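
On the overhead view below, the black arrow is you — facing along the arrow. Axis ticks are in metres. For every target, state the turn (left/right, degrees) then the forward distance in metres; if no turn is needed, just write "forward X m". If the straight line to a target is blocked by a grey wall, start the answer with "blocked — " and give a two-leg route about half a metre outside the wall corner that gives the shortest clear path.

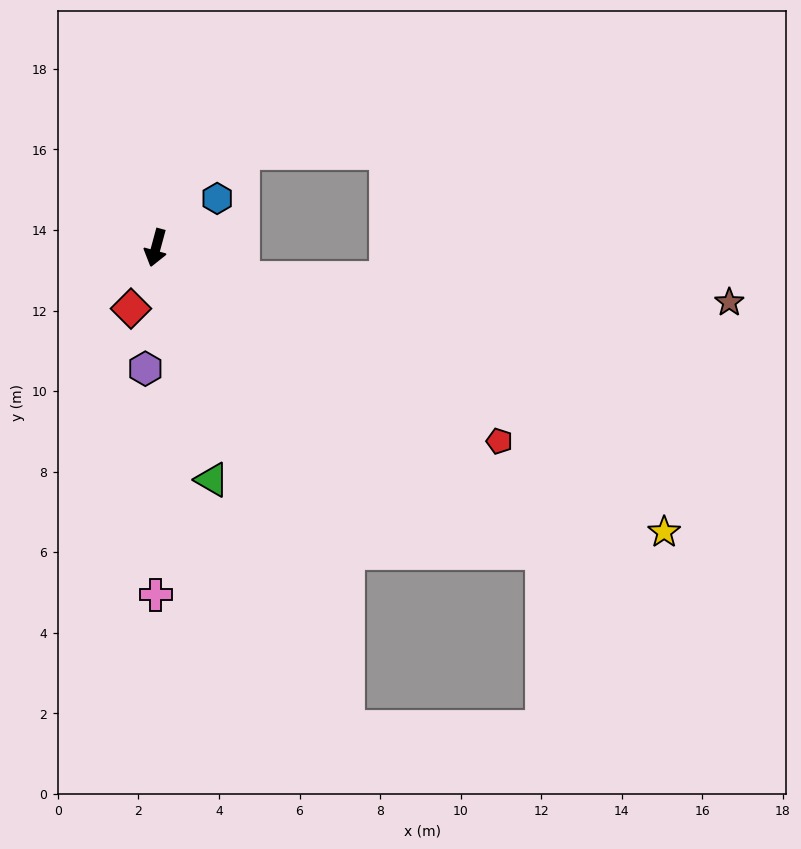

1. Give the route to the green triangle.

turn left 29°, forward 5.9 m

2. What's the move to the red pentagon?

turn left 76°, forward 9.8 m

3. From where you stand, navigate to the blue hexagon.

turn left 144°, forward 2.0 m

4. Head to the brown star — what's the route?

blocked — turn left 86°, forward 2.3 m, then turn left 16°, forward 12.1 m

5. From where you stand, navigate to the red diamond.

turn right 7°, forward 1.6 m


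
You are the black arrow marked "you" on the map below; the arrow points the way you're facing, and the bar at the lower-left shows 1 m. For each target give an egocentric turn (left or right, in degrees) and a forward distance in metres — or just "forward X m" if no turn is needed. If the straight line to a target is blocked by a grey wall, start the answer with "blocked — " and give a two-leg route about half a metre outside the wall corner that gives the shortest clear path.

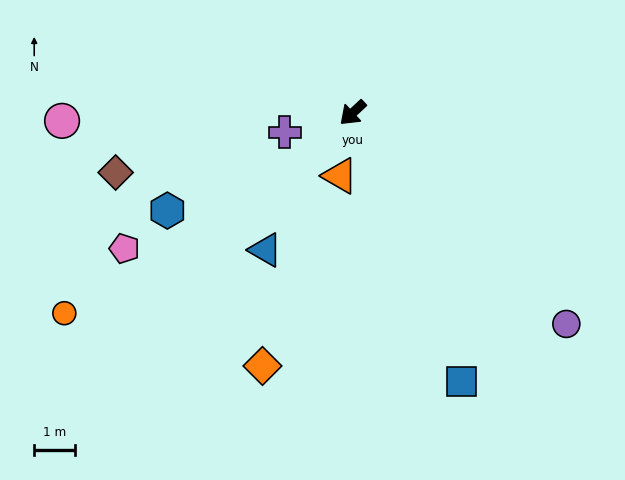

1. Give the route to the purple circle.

turn left 92°, forward 7.3 m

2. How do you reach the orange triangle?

turn left 36°, forward 1.6 m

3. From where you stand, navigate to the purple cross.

turn right 27°, forward 1.7 m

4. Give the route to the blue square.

turn left 69°, forward 7.1 m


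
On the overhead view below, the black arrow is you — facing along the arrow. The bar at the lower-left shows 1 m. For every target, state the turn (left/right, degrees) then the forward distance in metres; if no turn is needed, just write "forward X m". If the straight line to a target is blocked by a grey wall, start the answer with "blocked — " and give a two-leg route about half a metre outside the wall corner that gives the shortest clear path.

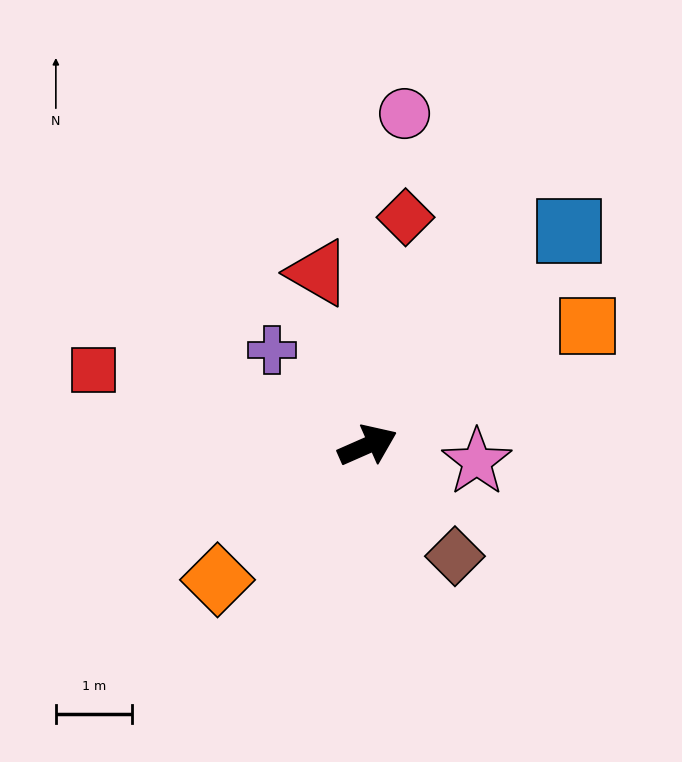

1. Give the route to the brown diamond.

turn right 76°, forward 1.8 m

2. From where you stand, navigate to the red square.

turn left 141°, forward 3.7 m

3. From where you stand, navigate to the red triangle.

turn left 82°, forward 2.3 m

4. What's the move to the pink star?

turn right 32°, forward 1.4 m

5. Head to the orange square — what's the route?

turn left 5°, forward 3.3 m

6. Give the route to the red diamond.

turn left 57°, forward 3.0 m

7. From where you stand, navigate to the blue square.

turn left 23°, forward 3.9 m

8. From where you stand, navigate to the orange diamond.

turn right 162°, forward 2.6 m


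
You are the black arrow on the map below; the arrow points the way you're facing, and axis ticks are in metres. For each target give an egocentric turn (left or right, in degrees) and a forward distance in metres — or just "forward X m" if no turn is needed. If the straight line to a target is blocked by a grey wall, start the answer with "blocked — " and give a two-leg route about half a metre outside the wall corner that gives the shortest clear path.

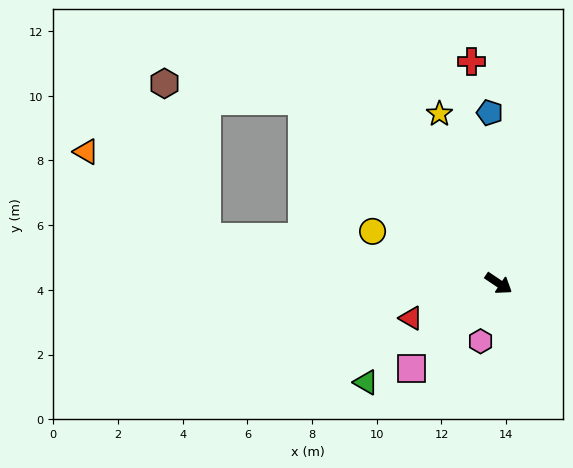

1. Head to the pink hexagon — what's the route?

turn right 73°, forward 1.9 m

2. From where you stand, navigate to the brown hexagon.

blocked — turn left 171°, forward 8.3 m, then turn left 35°, forward 4.3 m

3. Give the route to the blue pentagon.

turn left 127°, forward 5.3 m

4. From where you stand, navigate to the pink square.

turn right 102°, forward 3.8 m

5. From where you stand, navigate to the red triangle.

turn right 124°, forward 2.9 m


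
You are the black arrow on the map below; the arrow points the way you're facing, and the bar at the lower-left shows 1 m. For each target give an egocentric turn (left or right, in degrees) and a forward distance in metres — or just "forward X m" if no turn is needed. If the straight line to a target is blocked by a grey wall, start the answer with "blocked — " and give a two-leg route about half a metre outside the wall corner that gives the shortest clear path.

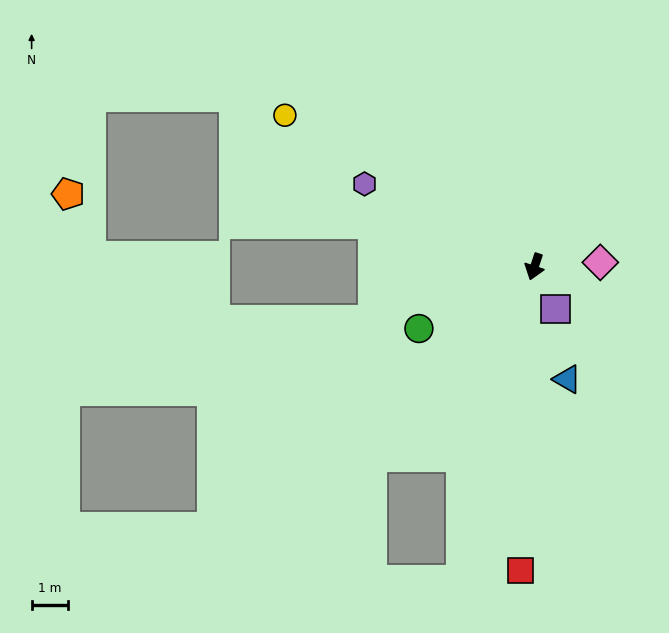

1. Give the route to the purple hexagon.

turn right 98°, forward 5.2 m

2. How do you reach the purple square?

turn left 44°, forward 1.3 m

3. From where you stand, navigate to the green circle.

turn right 44°, forward 3.6 m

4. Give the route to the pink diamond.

turn left 112°, forward 1.8 m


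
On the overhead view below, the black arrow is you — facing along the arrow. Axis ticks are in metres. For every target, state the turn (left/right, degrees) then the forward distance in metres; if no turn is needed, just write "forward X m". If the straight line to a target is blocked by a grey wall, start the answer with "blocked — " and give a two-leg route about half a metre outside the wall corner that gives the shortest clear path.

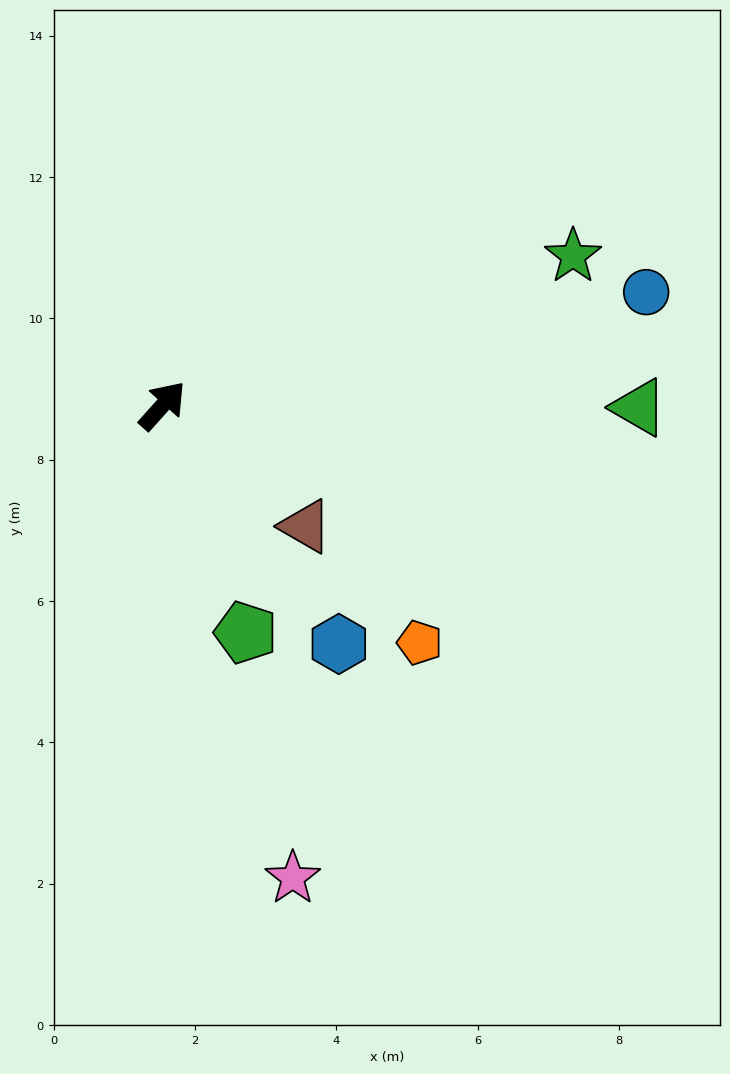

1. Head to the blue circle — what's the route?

turn right 35°, forward 7.0 m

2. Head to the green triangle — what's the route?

turn right 48°, forward 6.7 m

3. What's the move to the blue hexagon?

turn right 102°, forward 4.2 m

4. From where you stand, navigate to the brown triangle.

turn right 88°, forward 2.6 m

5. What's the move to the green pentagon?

turn right 118°, forward 3.4 m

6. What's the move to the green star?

turn right 28°, forward 6.2 m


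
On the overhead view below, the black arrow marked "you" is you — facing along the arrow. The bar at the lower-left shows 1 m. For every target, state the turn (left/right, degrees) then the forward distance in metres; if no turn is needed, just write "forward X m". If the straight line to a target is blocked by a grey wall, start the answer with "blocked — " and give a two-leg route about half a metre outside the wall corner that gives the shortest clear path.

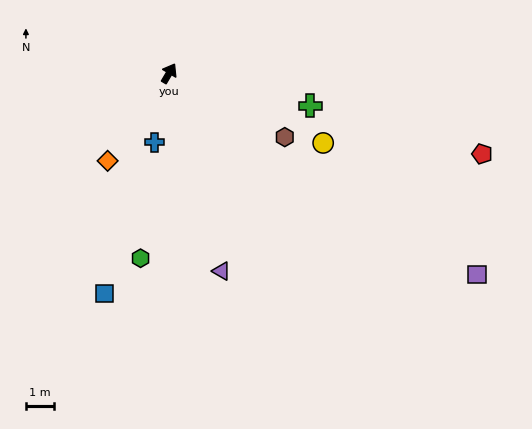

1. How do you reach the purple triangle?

turn right 135°, forward 7.3 m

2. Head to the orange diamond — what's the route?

turn left 175°, forward 3.8 m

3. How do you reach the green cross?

turn right 72°, forward 5.1 m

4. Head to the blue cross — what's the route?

turn right 161°, forward 2.5 m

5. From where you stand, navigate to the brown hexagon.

turn right 88°, forward 4.7 m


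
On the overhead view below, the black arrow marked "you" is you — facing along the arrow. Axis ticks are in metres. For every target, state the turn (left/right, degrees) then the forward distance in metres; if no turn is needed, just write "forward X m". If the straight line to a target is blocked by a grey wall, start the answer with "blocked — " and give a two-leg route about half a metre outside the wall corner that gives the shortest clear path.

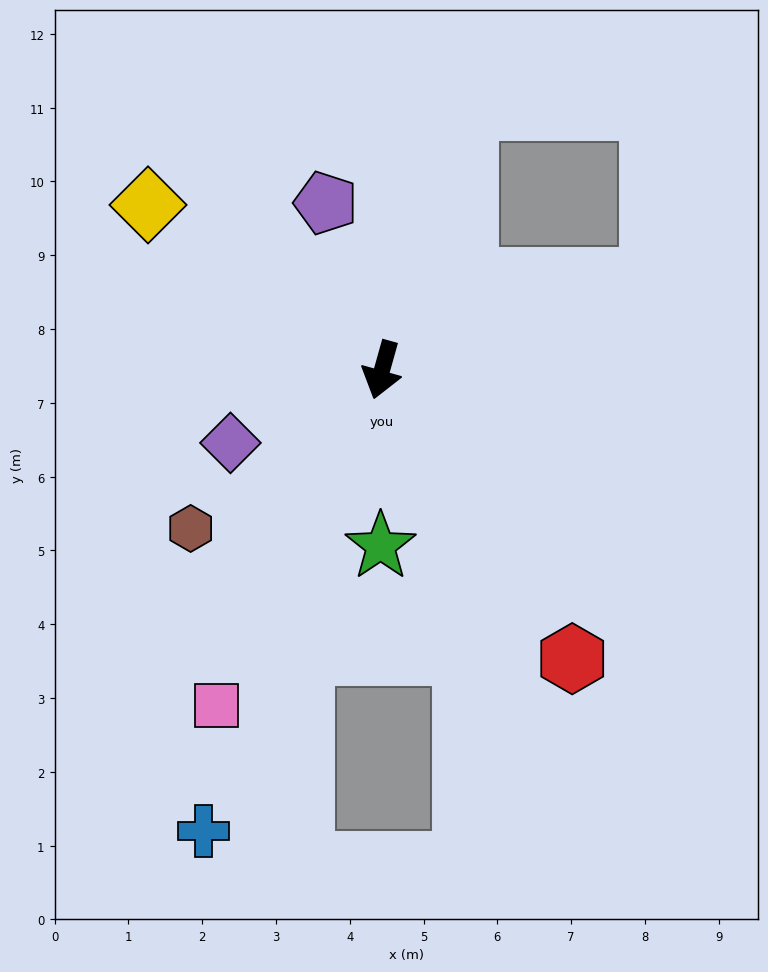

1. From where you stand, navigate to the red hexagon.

turn left 49°, forward 4.7 m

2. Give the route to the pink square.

turn right 11°, forward 5.1 m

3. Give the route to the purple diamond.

turn right 49°, forward 2.3 m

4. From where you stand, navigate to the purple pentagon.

turn right 146°, forward 2.4 m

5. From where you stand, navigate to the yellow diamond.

turn right 110°, forward 3.9 m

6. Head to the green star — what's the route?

turn left 15°, forward 2.4 m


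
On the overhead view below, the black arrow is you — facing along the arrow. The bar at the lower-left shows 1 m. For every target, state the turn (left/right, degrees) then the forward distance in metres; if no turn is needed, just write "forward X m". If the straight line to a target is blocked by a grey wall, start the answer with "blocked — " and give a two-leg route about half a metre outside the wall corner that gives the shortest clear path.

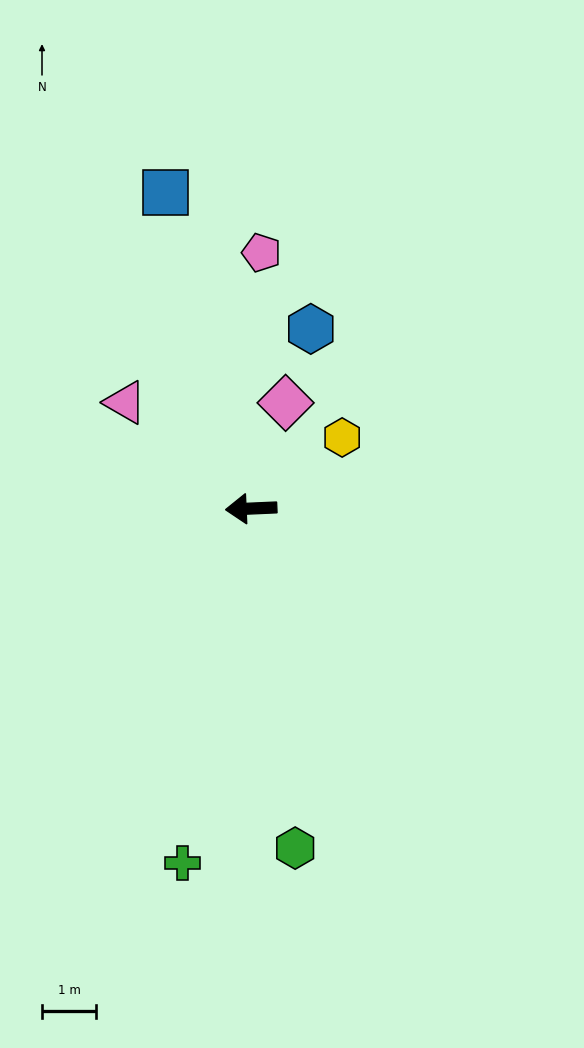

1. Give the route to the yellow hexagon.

turn right 145°, forward 2.1 m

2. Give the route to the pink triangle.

turn right 43°, forward 3.0 m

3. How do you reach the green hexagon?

turn left 95°, forward 6.3 m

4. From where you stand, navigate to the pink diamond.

turn right 111°, forward 2.0 m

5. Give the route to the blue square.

turn right 77°, forward 6.0 m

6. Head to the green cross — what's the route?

turn left 77°, forward 6.7 m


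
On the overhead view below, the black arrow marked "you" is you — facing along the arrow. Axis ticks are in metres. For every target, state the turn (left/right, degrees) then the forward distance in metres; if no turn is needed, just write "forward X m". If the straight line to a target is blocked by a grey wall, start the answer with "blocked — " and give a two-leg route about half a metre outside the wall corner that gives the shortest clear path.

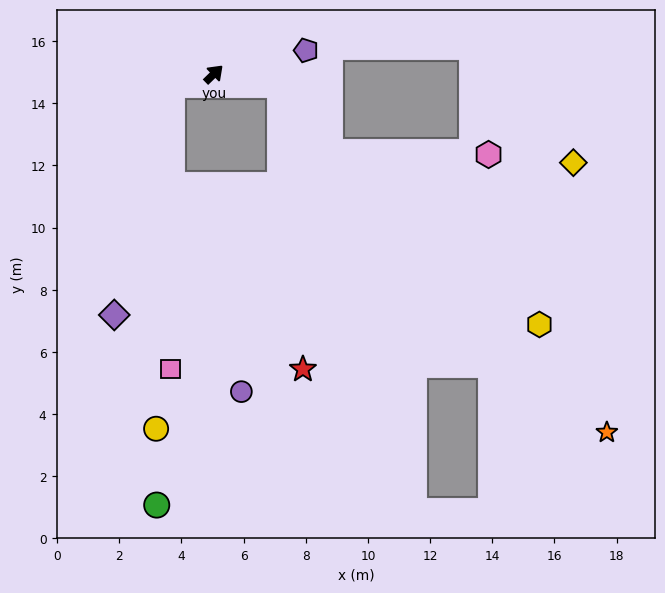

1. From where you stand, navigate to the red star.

blocked — turn right 54°, forward 2.2 m, then turn right 76°, forward 9.2 m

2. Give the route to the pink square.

blocked — turn left 150°, forward 1.4 m, then turn left 75°, forward 9.1 m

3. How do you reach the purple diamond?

blocked — turn left 150°, forward 1.4 m, then turn left 62°, forward 7.6 m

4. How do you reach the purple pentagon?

turn right 30°, forward 3.1 m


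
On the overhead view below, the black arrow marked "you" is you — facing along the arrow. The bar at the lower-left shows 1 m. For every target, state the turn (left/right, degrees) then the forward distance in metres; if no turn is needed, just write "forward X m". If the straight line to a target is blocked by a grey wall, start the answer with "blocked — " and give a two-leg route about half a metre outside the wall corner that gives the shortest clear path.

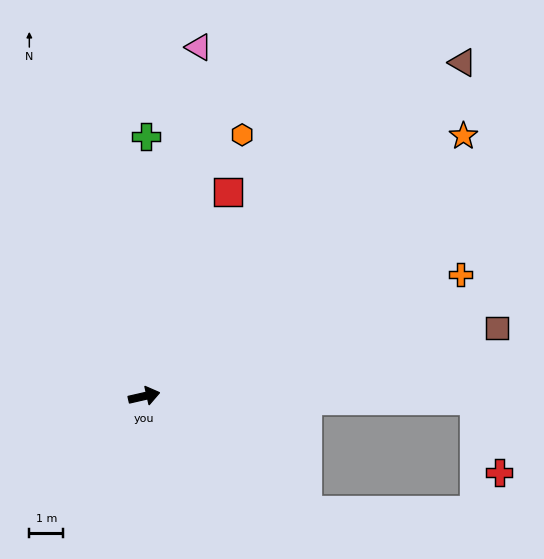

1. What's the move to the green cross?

turn left 77°, forward 7.6 m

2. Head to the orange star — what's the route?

turn left 26°, forward 12.1 m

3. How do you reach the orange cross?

turn left 8°, forward 9.9 m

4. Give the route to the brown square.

turn right 2°, forward 10.5 m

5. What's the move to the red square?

turn left 55°, forward 6.5 m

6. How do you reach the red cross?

blocked — turn right 14°, forward 9.7 m, then turn right 70°, forward 2.2 m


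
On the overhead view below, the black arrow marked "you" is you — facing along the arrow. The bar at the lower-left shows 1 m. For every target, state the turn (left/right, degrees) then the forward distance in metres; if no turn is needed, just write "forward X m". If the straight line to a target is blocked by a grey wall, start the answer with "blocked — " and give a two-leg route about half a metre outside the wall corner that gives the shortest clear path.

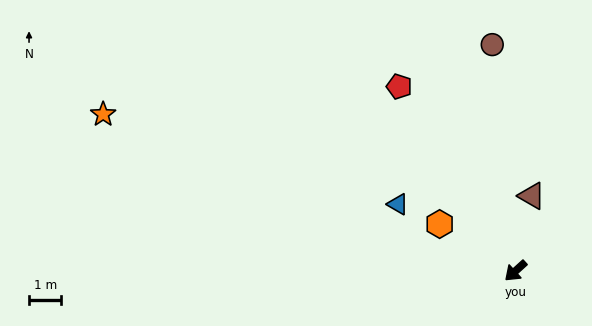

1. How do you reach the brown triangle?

turn right 144°, forward 2.4 m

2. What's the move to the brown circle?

turn right 126°, forward 7.0 m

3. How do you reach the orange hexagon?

turn right 74°, forward 2.8 m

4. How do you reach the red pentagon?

turn right 100°, forward 6.7 m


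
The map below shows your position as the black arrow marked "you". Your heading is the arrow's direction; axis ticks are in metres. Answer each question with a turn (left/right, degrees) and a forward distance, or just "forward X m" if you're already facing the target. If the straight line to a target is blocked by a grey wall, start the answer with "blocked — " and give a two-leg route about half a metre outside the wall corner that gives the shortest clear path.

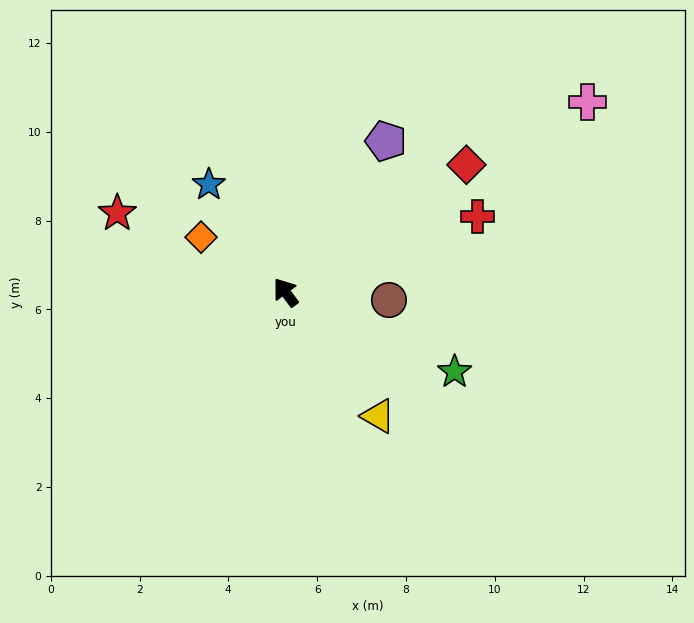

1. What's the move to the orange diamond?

turn left 20°, forward 2.3 m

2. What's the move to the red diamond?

turn right 91°, forward 5.0 m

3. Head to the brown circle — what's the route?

turn right 131°, forward 2.3 m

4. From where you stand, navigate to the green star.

turn right 152°, forward 4.2 m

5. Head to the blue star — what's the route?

forward 3.0 m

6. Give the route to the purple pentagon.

turn right 70°, forward 4.1 m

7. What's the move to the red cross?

turn right 105°, forward 4.6 m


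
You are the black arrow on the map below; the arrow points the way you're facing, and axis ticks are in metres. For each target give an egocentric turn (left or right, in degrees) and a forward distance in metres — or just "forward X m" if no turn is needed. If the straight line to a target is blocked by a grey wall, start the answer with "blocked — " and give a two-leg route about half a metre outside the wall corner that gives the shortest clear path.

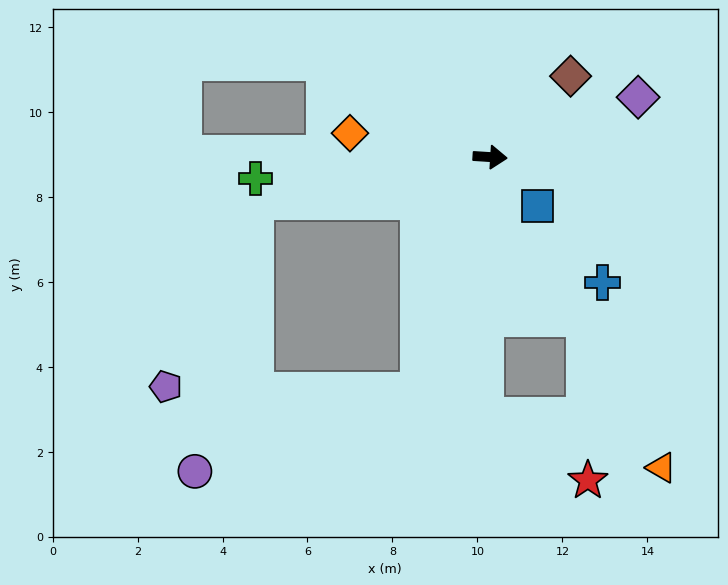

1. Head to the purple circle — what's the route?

blocked — turn right 103°, forward 5.7 m, then turn right 53°, forward 5.6 m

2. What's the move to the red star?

blocked — turn right 87°, forward 6.1 m, then turn left 58°, forward 2.8 m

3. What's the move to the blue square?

turn right 42°, forward 1.6 m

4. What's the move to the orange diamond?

turn left 174°, forward 3.3 m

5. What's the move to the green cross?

turn right 171°, forward 5.5 m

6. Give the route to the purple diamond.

turn left 26°, forward 3.8 m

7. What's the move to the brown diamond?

turn left 49°, forward 2.7 m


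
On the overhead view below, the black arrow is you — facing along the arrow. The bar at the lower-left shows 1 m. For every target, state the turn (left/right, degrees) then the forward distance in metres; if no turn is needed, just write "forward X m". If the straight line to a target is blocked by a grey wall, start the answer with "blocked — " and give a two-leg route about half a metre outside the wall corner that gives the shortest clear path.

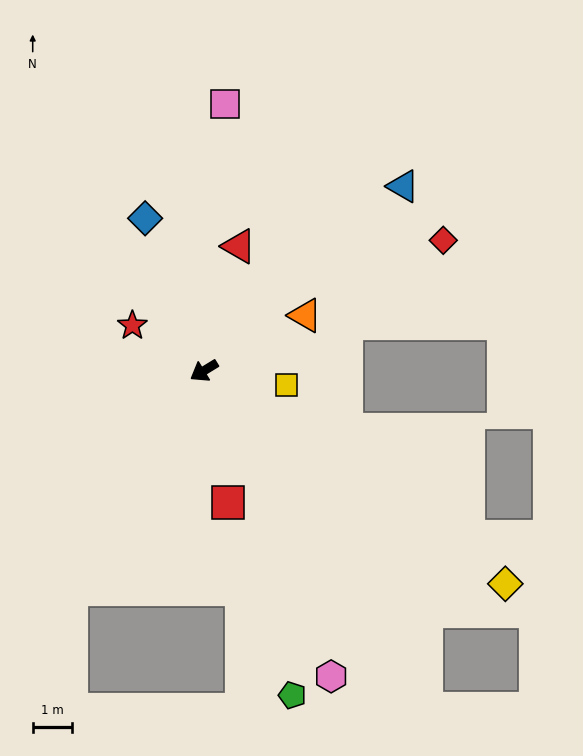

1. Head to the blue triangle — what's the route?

turn right 169°, forward 7.0 m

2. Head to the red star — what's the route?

turn right 64°, forward 2.2 m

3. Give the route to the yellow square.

turn left 139°, forward 2.2 m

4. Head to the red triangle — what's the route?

turn right 137°, forward 3.3 m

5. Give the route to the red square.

turn left 69°, forward 3.4 m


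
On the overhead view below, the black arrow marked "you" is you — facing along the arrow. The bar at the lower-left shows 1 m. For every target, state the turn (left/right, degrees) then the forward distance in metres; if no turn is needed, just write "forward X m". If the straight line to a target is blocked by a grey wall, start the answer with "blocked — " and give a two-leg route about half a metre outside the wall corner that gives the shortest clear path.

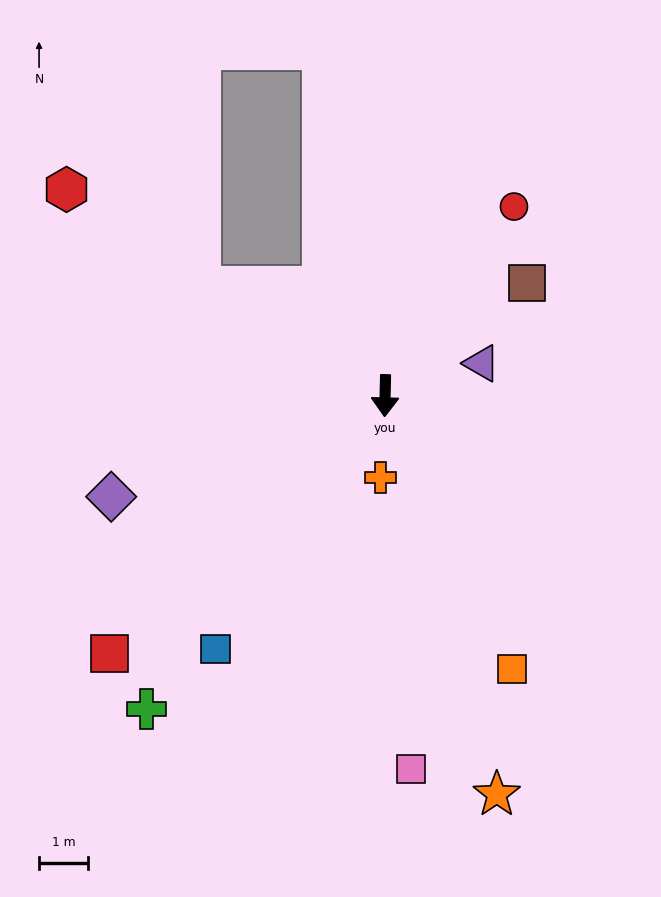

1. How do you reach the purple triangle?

turn left 110°, forward 2.1 m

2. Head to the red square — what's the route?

turn right 46°, forward 7.7 m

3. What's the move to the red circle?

turn left 147°, forward 4.7 m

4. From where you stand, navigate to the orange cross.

forward 1.7 m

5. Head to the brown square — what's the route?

turn left 130°, forward 3.7 m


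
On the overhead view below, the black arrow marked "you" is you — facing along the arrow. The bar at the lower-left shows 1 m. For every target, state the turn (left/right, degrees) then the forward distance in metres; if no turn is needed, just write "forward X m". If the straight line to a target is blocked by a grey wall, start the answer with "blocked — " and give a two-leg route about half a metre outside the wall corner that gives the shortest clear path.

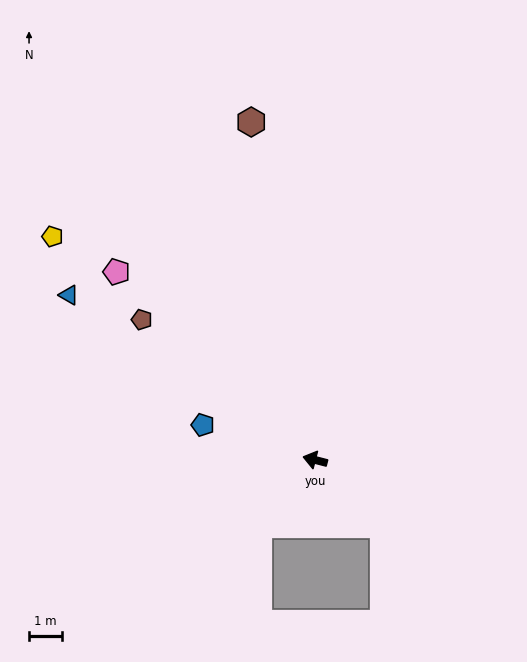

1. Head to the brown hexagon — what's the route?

turn right 65°, forward 10.4 m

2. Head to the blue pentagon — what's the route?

turn right 3°, forward 3.6 m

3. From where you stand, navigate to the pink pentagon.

turn right 29°, forward 8.3 m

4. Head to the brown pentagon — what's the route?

turn right 25°, forward 6.8 m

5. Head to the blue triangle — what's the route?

turn right 19°, forward 9.0 m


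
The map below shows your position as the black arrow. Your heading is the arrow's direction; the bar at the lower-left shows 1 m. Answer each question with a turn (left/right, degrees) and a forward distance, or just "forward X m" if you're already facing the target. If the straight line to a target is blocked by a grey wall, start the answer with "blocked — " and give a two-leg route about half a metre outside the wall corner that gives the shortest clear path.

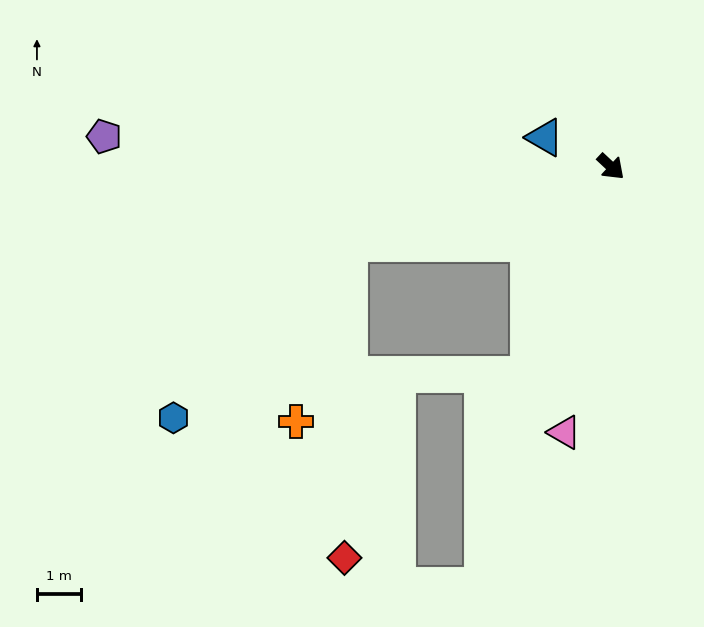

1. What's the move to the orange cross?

blocked — turn right 121°, forward 6.2 m, then turn left 57°, forward 4.3 m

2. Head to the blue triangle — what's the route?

turn right 161°, forward 1.7 m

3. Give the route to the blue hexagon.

blocked — turn right 121°, forward 6.2 m, then turn left 29°, forward 5.7 m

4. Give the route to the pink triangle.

turn right 57°, forward 6.2 m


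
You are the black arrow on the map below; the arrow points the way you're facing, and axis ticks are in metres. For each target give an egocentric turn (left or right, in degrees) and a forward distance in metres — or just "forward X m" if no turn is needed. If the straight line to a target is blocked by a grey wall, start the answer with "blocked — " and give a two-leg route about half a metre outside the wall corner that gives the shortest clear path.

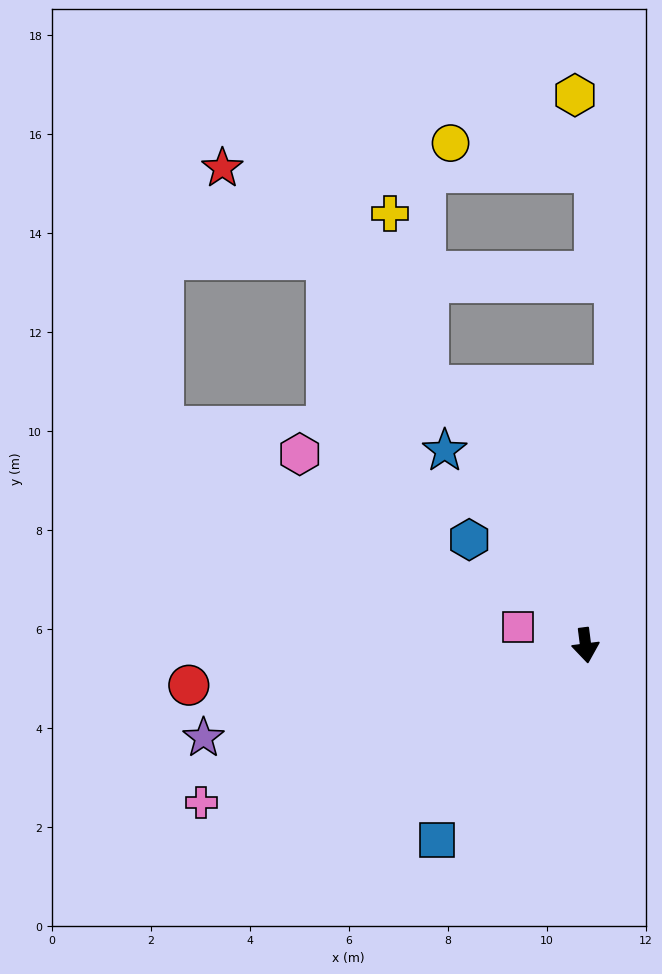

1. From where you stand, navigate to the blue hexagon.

turn right 140°, forward 3.2 m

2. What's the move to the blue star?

turn right 151°, forward 4.9 m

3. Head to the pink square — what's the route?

turn right 112°, forward 1.4 m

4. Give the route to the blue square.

turn right 45°, forward 4.9 m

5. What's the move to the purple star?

turn right 84°, forward 7.9 m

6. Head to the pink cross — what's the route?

turn right 75°, forward 8.4 m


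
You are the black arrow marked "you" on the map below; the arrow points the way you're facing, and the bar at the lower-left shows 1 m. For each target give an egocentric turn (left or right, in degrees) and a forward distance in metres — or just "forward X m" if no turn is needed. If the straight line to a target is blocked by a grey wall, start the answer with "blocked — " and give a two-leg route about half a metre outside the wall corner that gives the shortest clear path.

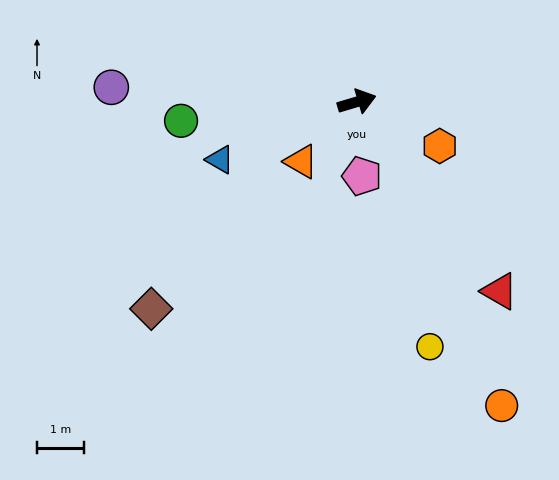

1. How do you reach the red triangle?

turn right 70°, forward 5.1 m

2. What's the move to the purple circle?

turn left 160°, forward 5.2 m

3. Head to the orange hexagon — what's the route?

turn right 45°, forward 2.0 m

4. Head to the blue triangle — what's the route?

turn right 174°, forward 3.2 m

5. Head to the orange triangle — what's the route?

turn right 150°, forward 1.7 m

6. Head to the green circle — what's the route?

turn left 170°, forward 3.8 m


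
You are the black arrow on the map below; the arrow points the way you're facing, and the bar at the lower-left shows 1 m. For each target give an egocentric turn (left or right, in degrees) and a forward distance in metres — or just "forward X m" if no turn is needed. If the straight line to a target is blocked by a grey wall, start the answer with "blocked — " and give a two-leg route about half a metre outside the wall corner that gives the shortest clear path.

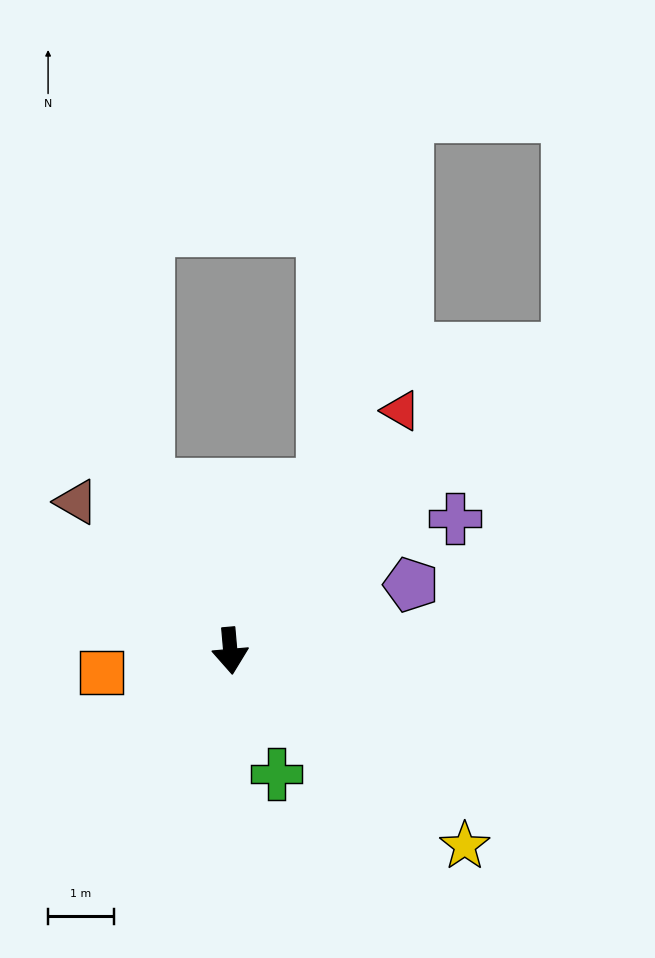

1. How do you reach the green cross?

turn left 16°, forward 2.0 m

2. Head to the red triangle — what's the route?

turn left 140°, forward 4.5 m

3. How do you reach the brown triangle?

turn right 139°, forward 3.3 m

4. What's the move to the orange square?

turn right 85°, forward 2.0 m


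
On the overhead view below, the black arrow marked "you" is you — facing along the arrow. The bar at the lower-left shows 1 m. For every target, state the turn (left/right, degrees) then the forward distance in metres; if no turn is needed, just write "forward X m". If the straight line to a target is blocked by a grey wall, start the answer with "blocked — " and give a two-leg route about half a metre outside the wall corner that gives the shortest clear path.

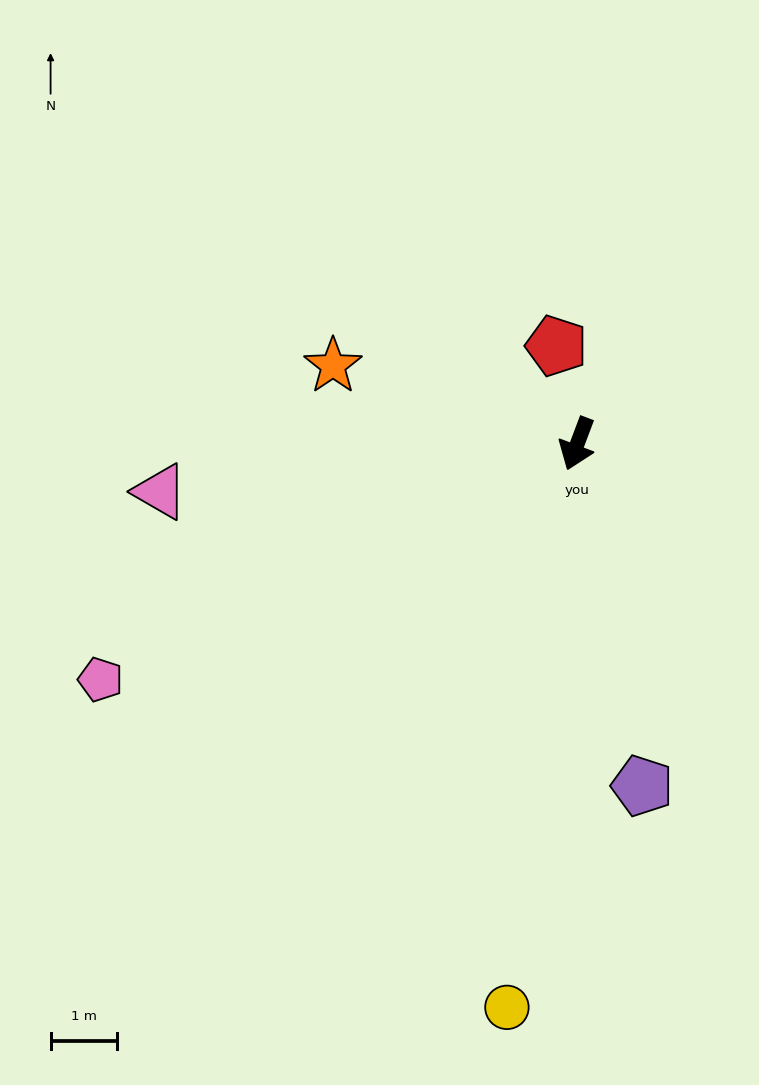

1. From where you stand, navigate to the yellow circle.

turn left 14°, forward 8.6 m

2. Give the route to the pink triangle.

turn right 63°, forward 6.3 m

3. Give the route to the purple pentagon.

turn left 31°, forward 5.2 m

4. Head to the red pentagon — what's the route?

turn right 147°, forward 1.5 m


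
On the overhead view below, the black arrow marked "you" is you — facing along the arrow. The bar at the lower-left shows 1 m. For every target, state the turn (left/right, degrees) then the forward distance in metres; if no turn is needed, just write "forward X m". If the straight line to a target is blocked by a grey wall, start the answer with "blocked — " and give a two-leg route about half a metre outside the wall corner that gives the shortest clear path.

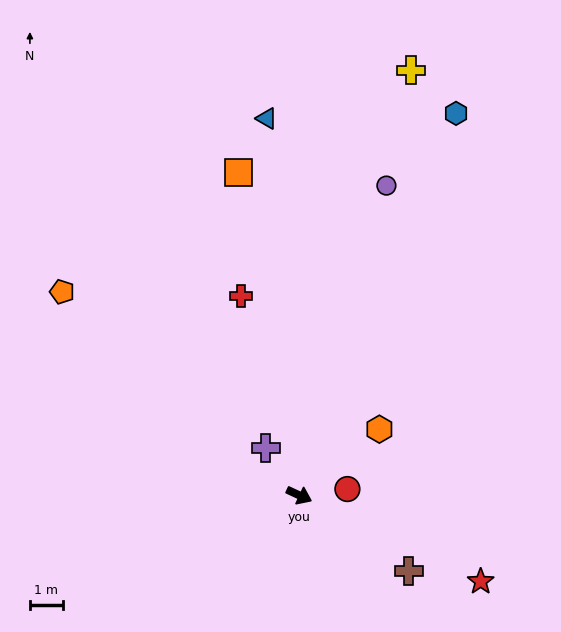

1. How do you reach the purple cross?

turn left 150°, forward 1.7 m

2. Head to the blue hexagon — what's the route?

turn left 93°, forward 12.5 m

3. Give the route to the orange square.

turn left 126°, forward 9.9 m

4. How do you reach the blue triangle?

turn left 120°, forward 11.4 m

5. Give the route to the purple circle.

turn left 99°, forward 9.7 m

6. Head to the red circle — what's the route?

turn left 32°, forward 1.5 m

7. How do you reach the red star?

forward 6.1 m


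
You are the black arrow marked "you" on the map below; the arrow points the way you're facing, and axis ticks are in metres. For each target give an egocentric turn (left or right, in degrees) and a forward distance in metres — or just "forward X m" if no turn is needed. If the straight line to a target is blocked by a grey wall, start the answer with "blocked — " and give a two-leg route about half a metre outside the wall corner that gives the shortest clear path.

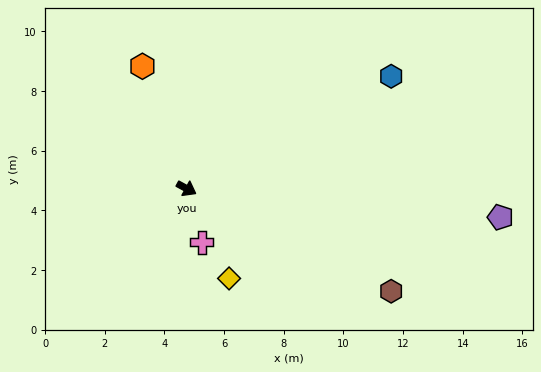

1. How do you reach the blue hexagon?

turn left 57°, forward 7.8 m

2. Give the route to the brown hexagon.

forward 7.7 m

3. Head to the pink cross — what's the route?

turn right 45°, forward 1.9 m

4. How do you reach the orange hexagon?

turn left 138°, forward 4.4 m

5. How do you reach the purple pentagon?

turn left 23°, forward 10.6 m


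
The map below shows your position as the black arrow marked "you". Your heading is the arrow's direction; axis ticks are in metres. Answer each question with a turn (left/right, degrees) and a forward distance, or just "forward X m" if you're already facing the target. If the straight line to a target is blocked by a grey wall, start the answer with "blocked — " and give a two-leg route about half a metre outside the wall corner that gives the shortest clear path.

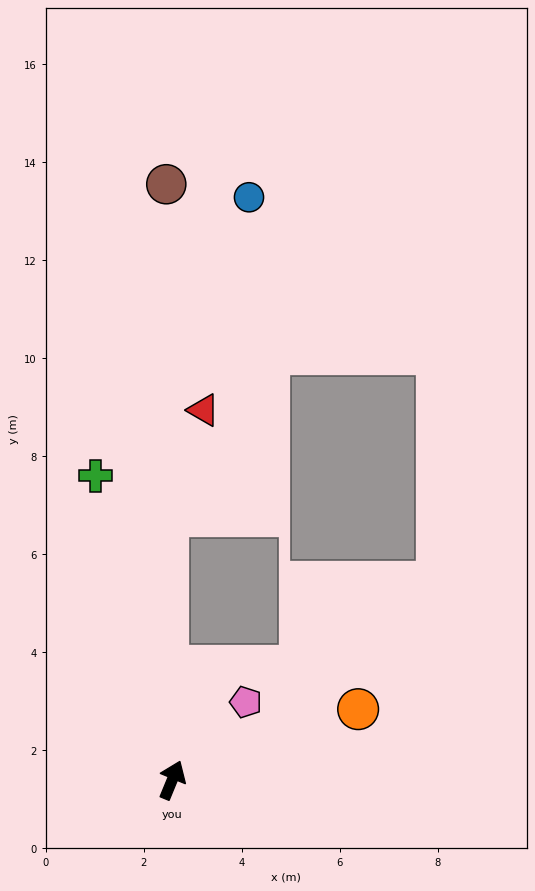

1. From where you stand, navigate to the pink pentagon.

turn right 21°, forward 2.2 m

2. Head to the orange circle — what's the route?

turn right 47°, forward 4.1 m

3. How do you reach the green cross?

turn left 37°, forward 6.4 m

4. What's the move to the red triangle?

blocked — turn left 23°, forward 5.4 m, then turn right 19°, forward 2.3 m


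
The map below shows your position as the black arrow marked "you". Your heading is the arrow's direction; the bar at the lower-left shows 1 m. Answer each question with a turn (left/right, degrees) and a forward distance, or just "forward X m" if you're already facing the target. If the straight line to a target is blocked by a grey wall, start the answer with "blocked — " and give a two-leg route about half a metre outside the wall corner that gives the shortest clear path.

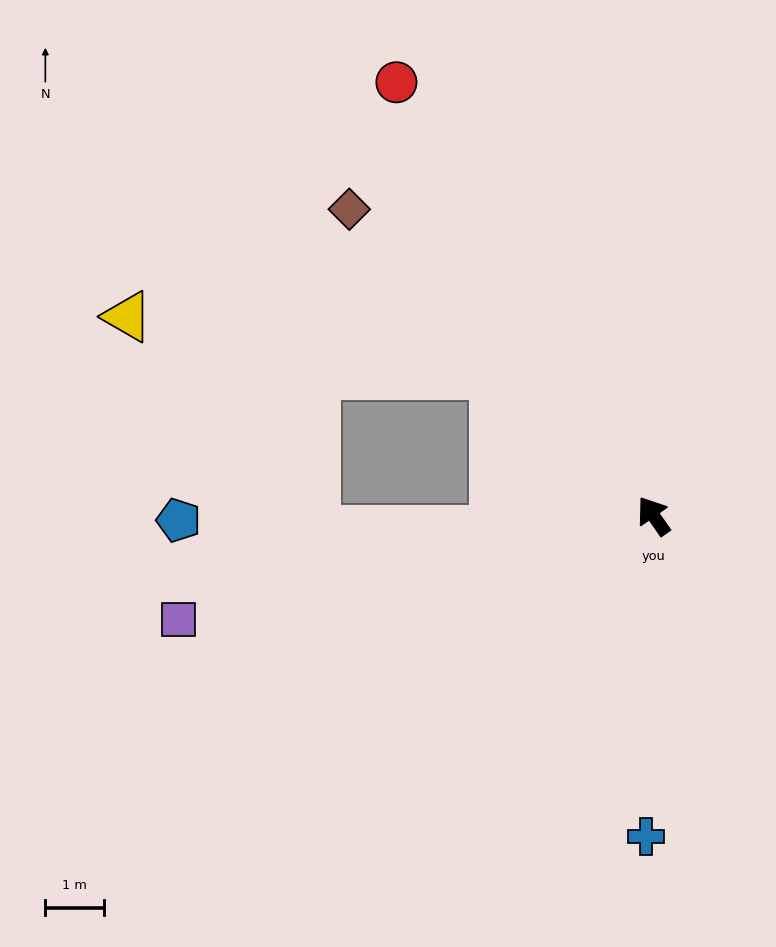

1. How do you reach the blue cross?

turn left 144°, forward 5.5 m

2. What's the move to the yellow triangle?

blocked — turn left 13°, forward 3.6 m, then turn left 33°, forward 6.4 m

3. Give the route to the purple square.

turn left 67°, forward 8.3 m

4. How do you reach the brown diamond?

turn left 10°, forward 7.4 m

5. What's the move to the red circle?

turn right 4°, forward 8.6 m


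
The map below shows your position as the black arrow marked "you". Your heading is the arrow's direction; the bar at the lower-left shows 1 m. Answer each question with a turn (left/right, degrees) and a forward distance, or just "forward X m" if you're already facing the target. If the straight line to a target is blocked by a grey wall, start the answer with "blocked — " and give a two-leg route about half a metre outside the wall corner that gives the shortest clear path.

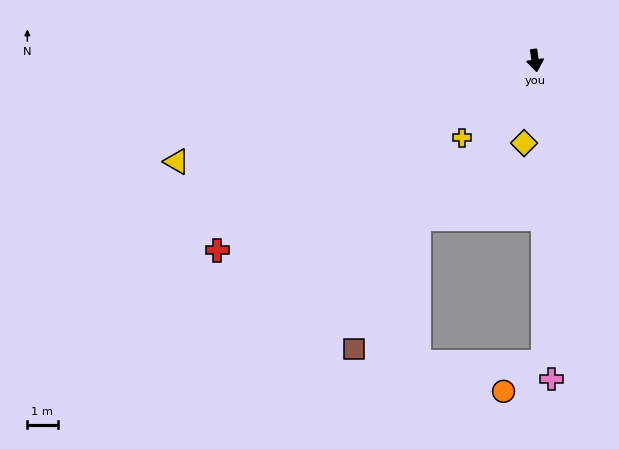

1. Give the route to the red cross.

turn right 67°, forward 12.2 m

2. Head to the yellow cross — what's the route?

turn right 52°, forward 3.5 m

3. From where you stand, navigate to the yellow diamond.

turn right 16°, forward 2.8 m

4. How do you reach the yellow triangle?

turn right 83°, forward 12.3 m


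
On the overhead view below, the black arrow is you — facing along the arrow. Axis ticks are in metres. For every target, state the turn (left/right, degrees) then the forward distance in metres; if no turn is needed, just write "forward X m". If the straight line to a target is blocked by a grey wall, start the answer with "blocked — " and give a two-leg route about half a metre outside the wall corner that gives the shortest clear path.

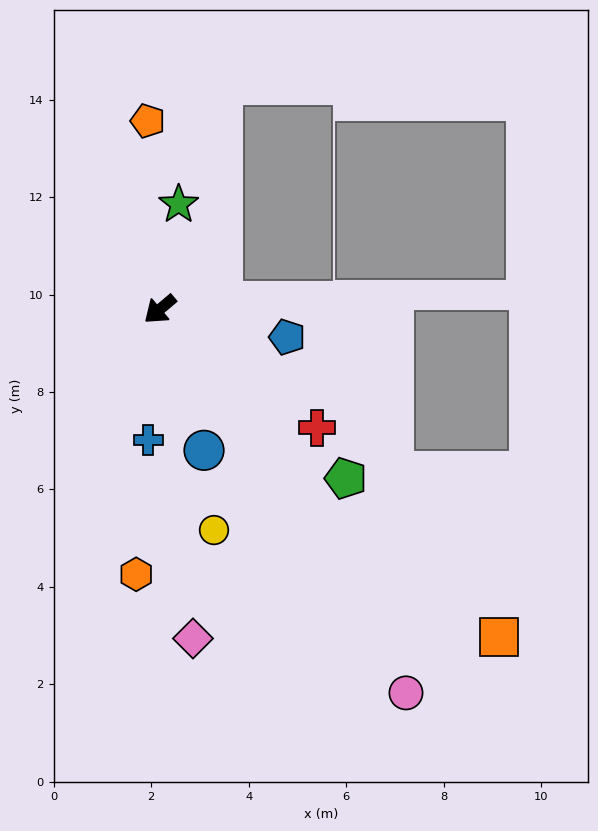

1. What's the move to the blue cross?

turn left 45°, forward 2.7 m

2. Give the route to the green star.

turn right 140°, forward 2.2 m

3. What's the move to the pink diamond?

turn left 56°, forward 6.8 m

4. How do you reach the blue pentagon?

turn left 127°, forward 2.7 m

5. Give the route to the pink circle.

turn left 82°, forward 9.4 m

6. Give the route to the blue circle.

turn left 67°, forward 3.0 m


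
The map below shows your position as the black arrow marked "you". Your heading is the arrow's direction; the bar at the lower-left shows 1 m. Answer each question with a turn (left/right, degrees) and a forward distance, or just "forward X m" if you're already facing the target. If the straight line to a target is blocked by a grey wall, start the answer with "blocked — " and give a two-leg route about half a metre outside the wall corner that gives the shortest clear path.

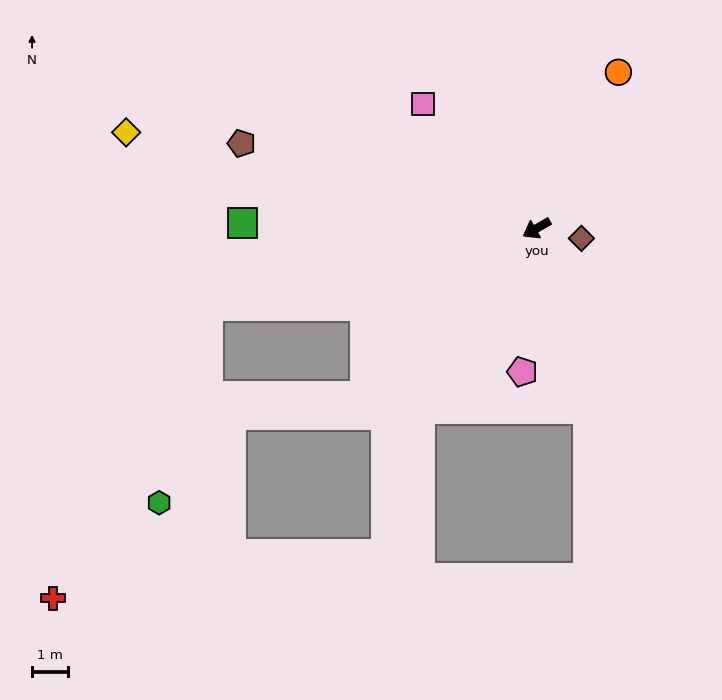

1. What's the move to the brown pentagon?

turn right 46°, forward 8.6 m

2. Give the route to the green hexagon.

blocked — turn right 17°, forward 9.5 m, then turn left 63°, forward 5.7 m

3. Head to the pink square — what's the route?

turn right 77°, forward 4.7 m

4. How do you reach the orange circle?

turn right 147°, forward 5.0 m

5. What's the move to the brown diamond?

turn left 138°, forward 1.3 m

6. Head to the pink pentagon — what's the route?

turn left 55°, forward 4.1 m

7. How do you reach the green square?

turn right 31°, forward 8.3 m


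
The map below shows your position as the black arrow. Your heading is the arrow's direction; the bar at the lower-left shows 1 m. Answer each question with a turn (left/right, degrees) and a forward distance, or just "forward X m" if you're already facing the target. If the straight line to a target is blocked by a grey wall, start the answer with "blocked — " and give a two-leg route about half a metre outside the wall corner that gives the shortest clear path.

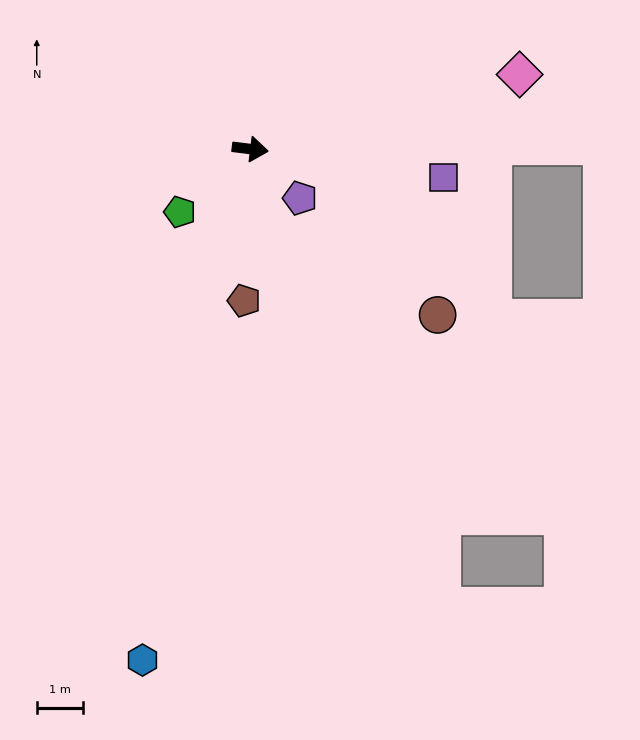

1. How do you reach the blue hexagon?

turn right 95°, forward 11.3 m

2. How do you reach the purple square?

forward 4.2 m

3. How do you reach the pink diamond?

turn left 23°, forward 6.1 m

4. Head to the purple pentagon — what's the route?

turn right 38°, forward 1.5 m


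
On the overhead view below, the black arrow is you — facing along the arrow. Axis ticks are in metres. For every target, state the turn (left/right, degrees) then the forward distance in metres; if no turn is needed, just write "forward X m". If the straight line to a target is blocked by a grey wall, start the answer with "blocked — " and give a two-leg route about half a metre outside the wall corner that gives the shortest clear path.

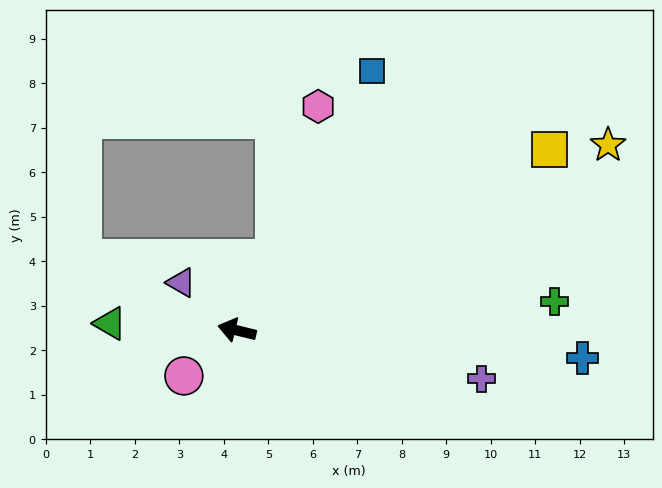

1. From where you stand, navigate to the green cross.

turn right 161°, forward 7.2 m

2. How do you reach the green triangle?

turn left 10°, forward 2.9 m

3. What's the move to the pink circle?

turn left 54°, forward 1.6 m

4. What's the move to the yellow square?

turn right 136°, forward 8.1 m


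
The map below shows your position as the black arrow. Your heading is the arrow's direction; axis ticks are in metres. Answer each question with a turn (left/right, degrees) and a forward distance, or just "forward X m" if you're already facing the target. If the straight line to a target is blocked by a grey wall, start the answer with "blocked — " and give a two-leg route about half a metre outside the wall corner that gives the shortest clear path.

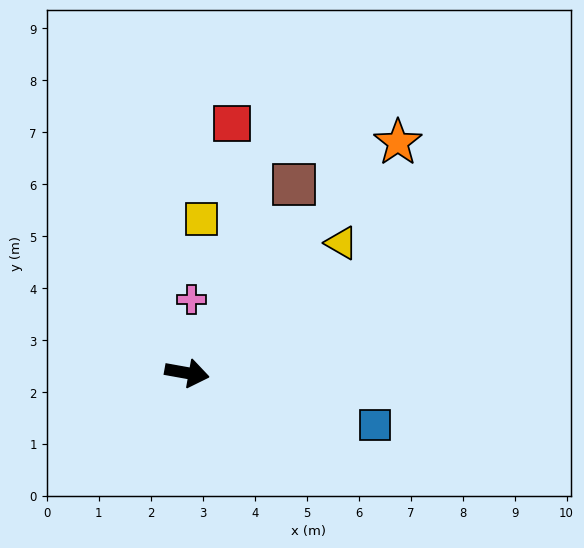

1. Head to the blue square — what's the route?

turn right 5°, forward 3.8 m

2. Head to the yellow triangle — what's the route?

turn left 50°, forward 3.9 m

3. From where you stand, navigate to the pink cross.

turn left 97°, forward 1.4 m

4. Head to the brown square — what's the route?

turn left 71°, forward 4.2 m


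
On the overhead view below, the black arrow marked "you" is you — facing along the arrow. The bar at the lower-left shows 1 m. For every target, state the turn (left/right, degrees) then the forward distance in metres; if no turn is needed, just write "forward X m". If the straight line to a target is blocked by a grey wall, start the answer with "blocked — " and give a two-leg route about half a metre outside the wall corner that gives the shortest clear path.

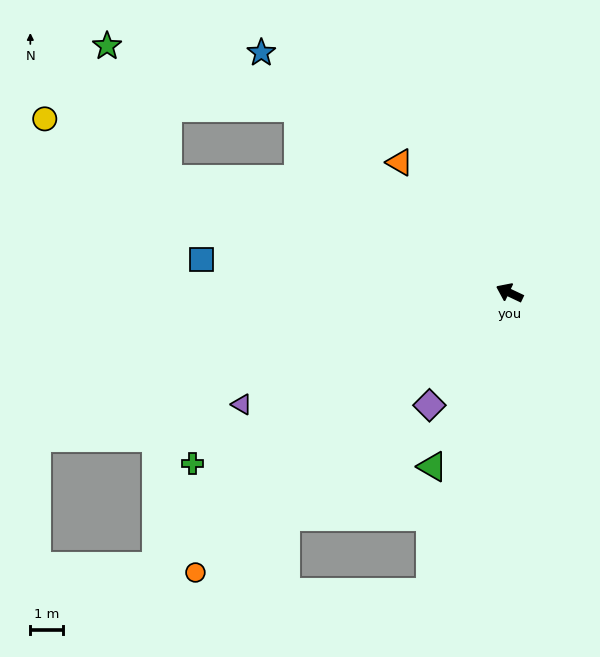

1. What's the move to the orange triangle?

turn right 25°, forward 5.1 m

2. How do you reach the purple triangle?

turn left 48°, forward 8.8 m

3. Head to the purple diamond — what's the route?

turn left 80°, forward 4.2 m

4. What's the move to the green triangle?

turn left 91°, forward 5.7 m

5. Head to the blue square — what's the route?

turn left 19°, forward 9.4 m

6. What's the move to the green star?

blocked — turn right 16°, forward 8.5 m, then turn left 23°, forward 6.0 m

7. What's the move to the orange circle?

turn left 67°, forward 12.7 m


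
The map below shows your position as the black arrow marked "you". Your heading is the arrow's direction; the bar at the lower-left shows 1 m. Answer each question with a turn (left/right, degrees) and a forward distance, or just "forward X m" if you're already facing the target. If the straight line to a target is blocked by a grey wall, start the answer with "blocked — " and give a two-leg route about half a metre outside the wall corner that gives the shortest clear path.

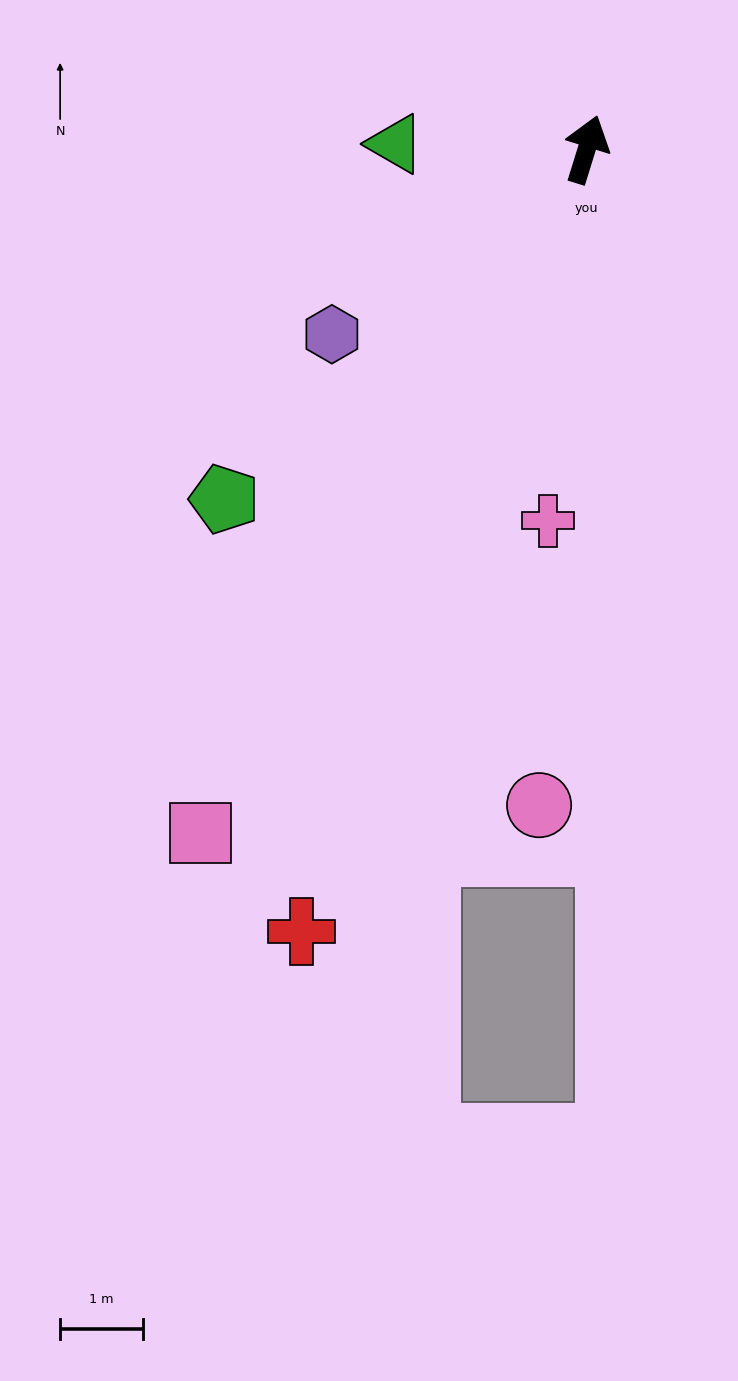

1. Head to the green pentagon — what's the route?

turn left 151°, forward 6.1 m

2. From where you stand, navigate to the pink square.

turn left 168°, forward 9.4 m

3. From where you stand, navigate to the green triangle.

turn left 106°, forward 2.3 m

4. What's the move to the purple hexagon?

turn left 143°, forward 3.8 m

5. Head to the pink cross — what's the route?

turn right 169°, forward 4.5 m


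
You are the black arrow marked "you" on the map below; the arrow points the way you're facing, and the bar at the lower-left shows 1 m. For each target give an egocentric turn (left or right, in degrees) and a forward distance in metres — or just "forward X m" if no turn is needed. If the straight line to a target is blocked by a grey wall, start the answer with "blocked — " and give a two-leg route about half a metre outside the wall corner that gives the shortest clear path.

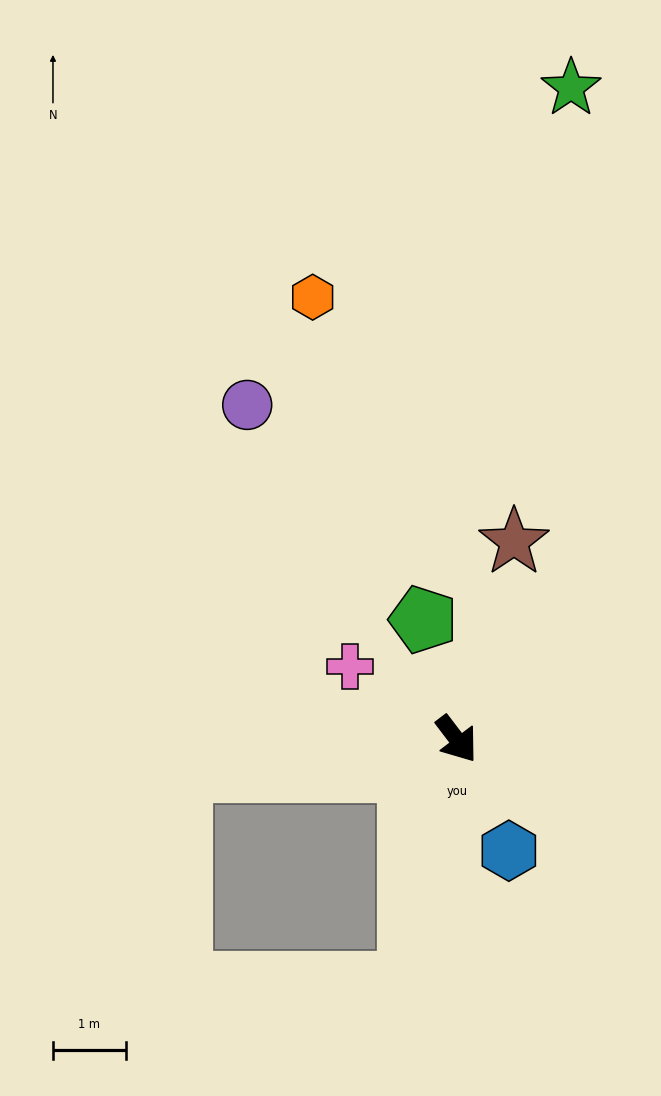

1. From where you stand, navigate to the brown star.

turn left 127°, forward 2.8 m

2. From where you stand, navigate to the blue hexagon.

turn right 12°, forward 1.7 m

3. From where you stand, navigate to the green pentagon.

turn left 158°, forward 1.7 m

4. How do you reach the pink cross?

turn right 162°, forward 1.8 m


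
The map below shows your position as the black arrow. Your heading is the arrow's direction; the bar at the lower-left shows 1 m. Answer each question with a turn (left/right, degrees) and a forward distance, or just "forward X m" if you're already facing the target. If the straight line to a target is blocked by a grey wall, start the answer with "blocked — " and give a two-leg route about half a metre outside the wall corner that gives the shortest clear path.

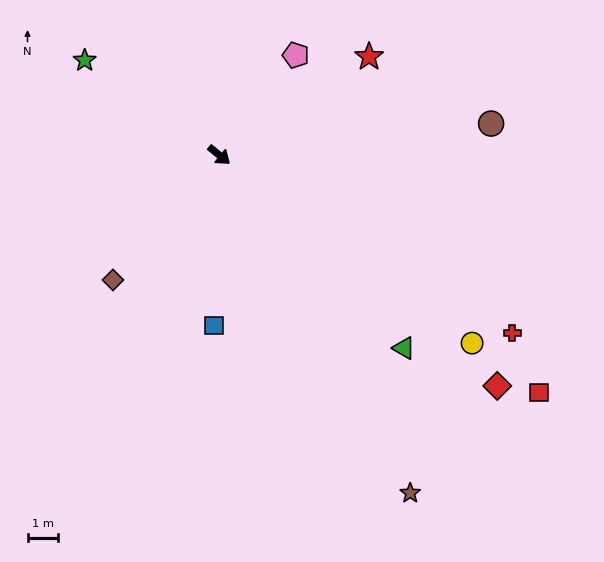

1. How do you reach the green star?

turn right 176°, forward 5.4 m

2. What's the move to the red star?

turn left 73°, forward 5.9 m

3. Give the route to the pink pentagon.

turn left 92°, forward 4.1 m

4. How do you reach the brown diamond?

turn right 91°, forward 5.4 m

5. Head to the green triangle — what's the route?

turn right 7°, forward 8.7 m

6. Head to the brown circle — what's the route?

turn left 46°, forward 9.0 m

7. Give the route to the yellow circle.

turn left 3°, forward 10.3 m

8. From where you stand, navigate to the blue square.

turn right 53°, forward 5.6 m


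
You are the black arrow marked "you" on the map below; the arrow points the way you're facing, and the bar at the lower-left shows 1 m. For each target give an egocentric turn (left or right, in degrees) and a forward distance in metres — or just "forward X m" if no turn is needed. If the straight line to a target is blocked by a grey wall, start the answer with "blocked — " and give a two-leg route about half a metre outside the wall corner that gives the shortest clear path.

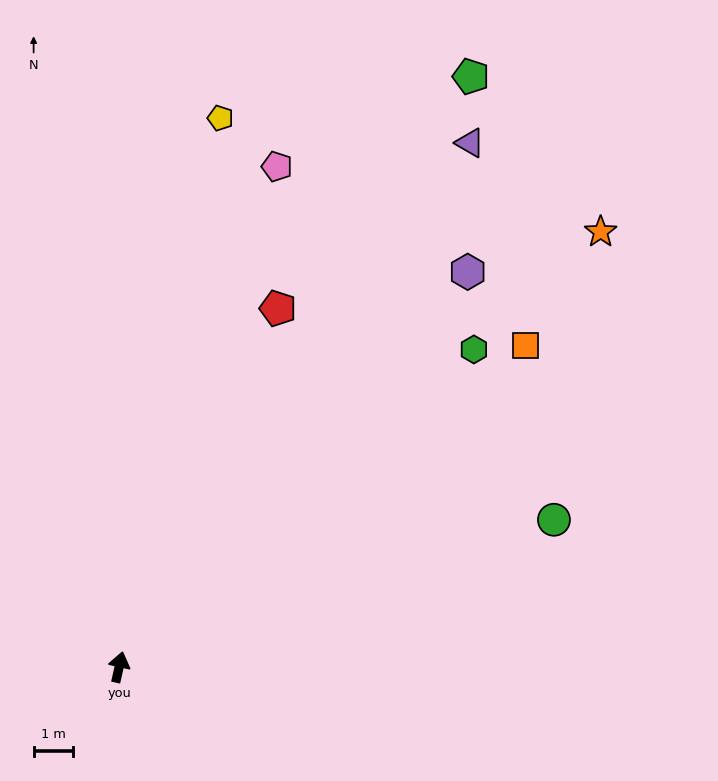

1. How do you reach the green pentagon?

turn right 18°, forward 17.7 m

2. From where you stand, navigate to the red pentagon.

turn right 11°, forward 10.1 m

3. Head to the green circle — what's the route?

turn right 59°, forward 11.8 m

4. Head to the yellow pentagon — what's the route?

turn left 2°, forward 14.4 m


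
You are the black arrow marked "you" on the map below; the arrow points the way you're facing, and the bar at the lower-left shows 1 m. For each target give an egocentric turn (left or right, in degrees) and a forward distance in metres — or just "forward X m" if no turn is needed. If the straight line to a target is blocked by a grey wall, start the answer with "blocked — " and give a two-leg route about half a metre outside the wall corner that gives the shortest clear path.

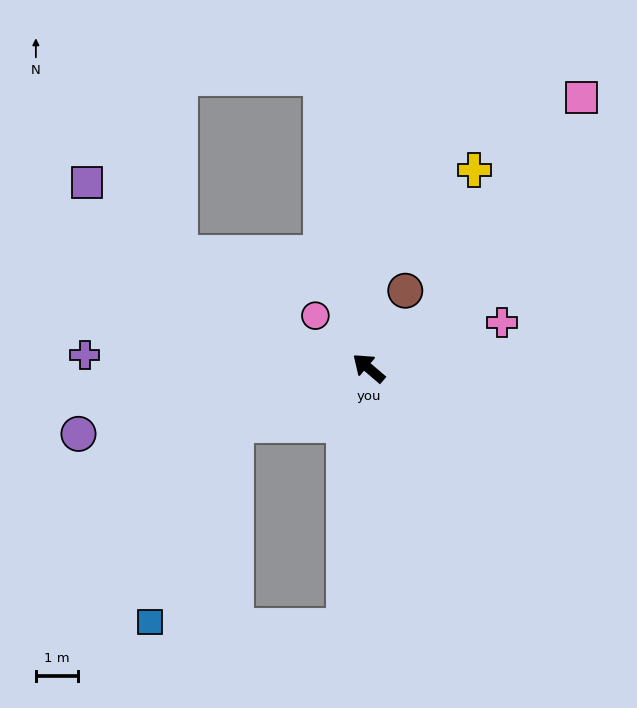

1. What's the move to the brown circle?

turn right 75°, forward 2.0 m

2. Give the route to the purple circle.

turn left 53°, forward 7.1 m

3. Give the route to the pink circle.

turn right 4°, forward 1.8 m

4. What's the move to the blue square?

blocked — turn left 64°, forward 3.4 m, then turn left 43°, forward 5.1 m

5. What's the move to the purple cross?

turn left 38°, forward 6.7 m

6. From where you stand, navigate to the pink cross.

turn right 121°, forward 3.3 m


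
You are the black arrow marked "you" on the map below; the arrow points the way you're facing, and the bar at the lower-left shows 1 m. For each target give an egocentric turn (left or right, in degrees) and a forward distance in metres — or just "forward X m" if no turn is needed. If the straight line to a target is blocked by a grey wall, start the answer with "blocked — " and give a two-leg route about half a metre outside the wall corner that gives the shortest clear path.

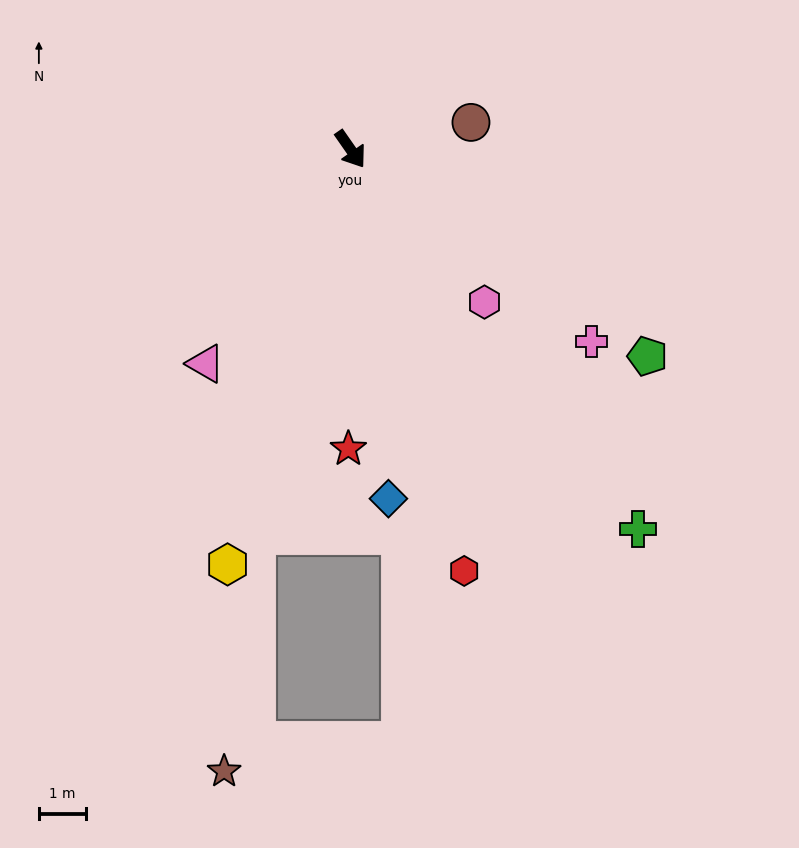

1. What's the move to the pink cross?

turn left 17°, forward 6.6 m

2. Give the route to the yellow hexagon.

turn right 51°, forward 9.3 m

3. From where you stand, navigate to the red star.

turn right 35°, forward 6.4 m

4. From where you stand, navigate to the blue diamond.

turn right 29°, forward 7.5 m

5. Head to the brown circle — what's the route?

turn left 68°, forward 2.6 m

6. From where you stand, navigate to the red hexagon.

turn right 20°, forward 9.4 m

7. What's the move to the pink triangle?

turn right 69°, forward 5.5 m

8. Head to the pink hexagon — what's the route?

turn left 6°, forward 4.4 m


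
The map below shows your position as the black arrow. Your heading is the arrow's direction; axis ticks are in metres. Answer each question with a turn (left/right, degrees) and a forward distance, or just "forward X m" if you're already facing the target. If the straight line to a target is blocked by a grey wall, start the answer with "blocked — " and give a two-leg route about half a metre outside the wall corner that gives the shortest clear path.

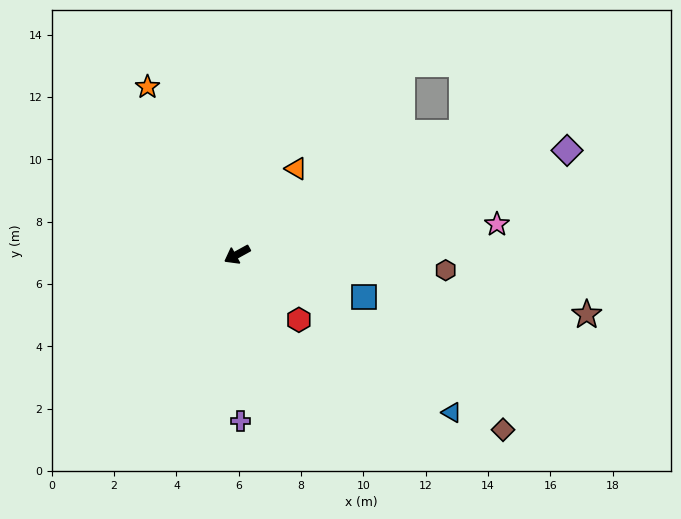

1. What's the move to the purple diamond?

turn left 169°, forward 11.1 m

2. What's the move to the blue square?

turn left 133°, forward 4.3 m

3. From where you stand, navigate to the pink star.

turn left 158°, forward 8.4 m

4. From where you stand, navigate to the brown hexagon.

turn left 147°, forward 6.7 m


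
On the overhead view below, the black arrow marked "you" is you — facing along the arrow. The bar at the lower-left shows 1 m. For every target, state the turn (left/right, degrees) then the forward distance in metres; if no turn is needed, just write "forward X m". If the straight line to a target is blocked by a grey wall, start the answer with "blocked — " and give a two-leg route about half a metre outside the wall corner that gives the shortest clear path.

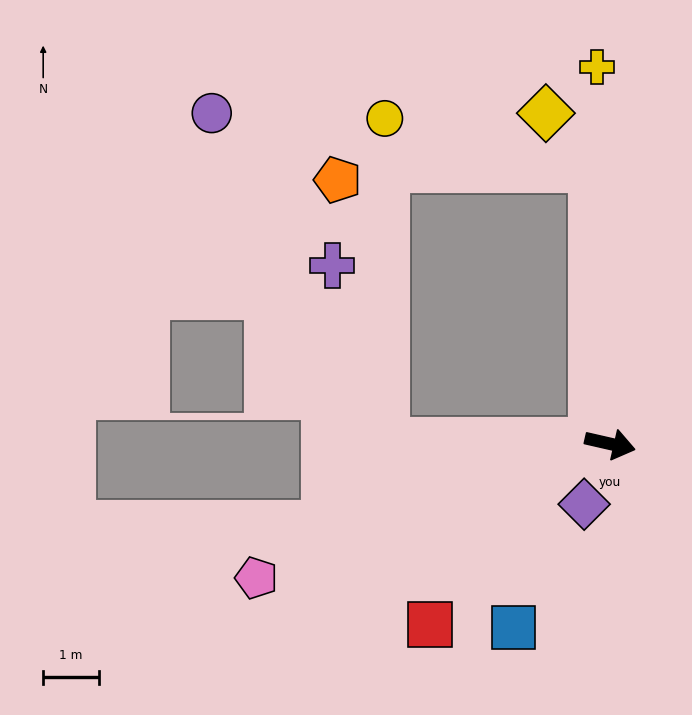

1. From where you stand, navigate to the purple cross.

blocked — turn right 168°, forward 4.0 m, then turn right 72°, forward 3.3 m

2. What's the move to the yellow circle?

blocked — turn left 107°, forward 4.9 m, then turn left 72°, forward 3.8 m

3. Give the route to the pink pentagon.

turn right 146°, forward 6.8 m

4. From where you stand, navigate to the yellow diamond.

blocked — turn left 107°, forward 4.9 m, then turn left 36°, forward 1.3 m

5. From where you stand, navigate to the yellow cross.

turn left 105°, forward 6.8 m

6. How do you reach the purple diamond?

turn right 100°, forward 1.2 m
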